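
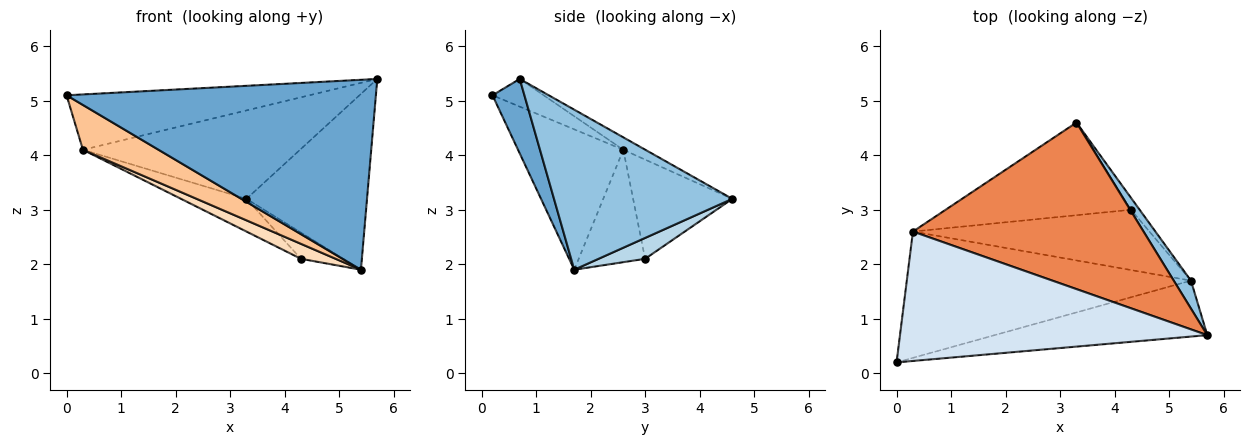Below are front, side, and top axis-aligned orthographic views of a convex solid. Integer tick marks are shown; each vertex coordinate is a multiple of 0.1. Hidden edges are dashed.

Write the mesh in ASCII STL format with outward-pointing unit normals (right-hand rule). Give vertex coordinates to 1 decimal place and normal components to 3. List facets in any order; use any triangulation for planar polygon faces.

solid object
 facet normal 0.099 -0.955 -0.281
  outer loop
   vertex 5.4 1.7 1.9
   vertex 5.7 0.7 5.4
   vertex 0.0 0.2 5.1
  endloop
 endfacet
 facet normal 0.825 0.558 0.089
  outer loop
   vertex 5.4 1.7 1.9
   vertex 3.3 4.6 3.2
   vertex 5.7 0.7 5.4
  endloop
 endfacet
 facet normal 0.707 0.643 -0.293
  outer loop
   vertex 4.3 3.0 2.1
   vertex 3.3 4.6 3.2
   vertex 5.4 1.7 1.9
  endloop
 endfacet
 facet normal -0.083 0.392 0.916
  outer loop
   vertex 0.3 2.6 4.1
   vertex 0.0 0.2 5.1
   vertex 5.7 0.7 5.4
  endloop
 endfacet
 facet normal -0.048 0.468 0.882
  outer loop
   vertex 0.3 2.6 4.1
   vertex 5.7 0.7 5.4
   vertex 3.3 4.6 3.2
  endloop
 endfacet
 facet normal -0.451 0.297 -0.842
  outer loop
   vertex 0.3 2.6 4.1
   vertex 3.3 4.6 3.2
   vertex 4.3 3.0 2.1
  endloop
 endfacet
 facet normal -0.422 -0.303 -0.854
  outer loop
   vertex 0.3 2.6 4.1
   vertex 5.4 1.7 1.9
   vertex 0.0 0.2 5.1
  endloop
 endfacet
 facet normal -0.419 -0.219 -0.881
  outer loop
   vertex 0.3 2.6 4.1
   vertex 4.3 3.0 2.1
   vertex 5.4 1.7 1.9
  endloop
 endfacet
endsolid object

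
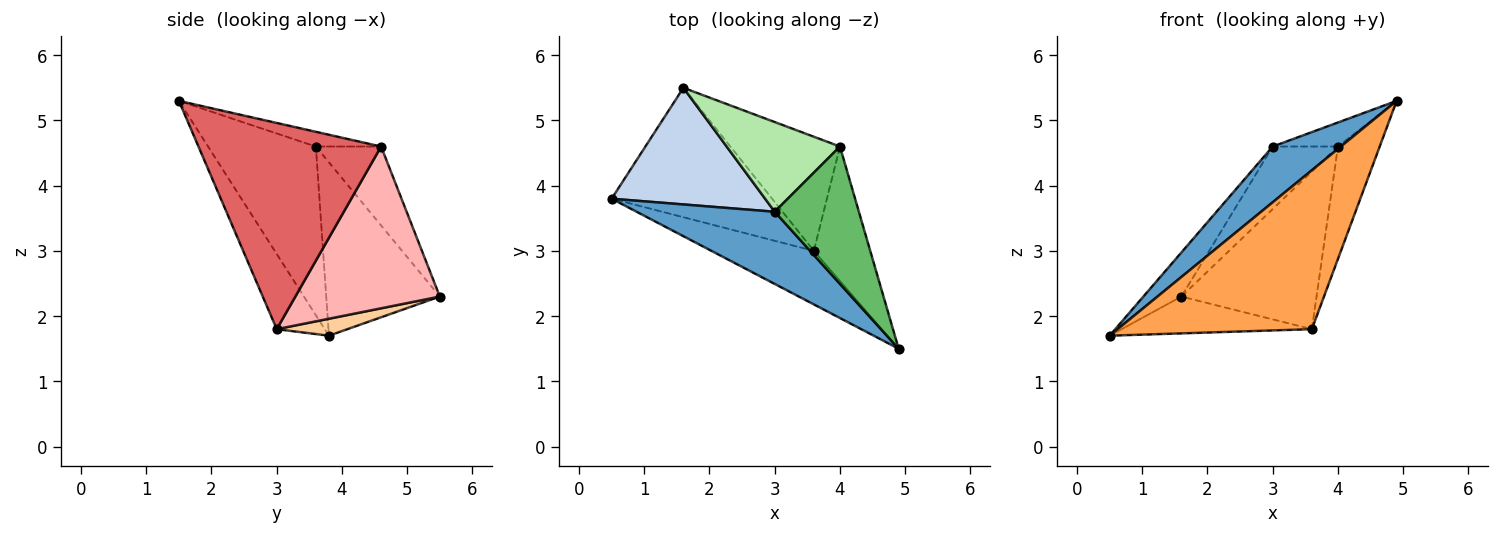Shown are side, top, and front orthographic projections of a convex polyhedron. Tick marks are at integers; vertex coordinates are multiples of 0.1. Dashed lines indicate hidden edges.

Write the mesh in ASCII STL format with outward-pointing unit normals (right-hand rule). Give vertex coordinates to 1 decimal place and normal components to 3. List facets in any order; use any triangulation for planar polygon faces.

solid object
 facet normal -0.695 -0.439 0.569
  outer loop
   vertex 3.0 3.6 4.6
   vertex 0.5 3.8 1.7
   vertex 4.9 1.5 5.3
  endloop
 endfacet
 facet normal -0.726 0.243 0.643
  outer loop
   vertex 3.0 3.6 4.6
   vertex 1.6 5.5 2.3
   vertex 0.5 3.8 1.7
  endloop
 endfacet
 facet normal -0.228 -0.923 -0.311
  outer loop
   vertex 3.6 3.0 1.8
   vertex 4.9 1.5 5.3
   vertex 0.5 3.8 1.7
  endloop
 endfacet
 facet normal 0.101 0.272 -0.957
  outer loop
   vertex 3.6 3.0 1.8
   vertex 0.5 3.8 1.7
   vertex 1.6 5.5 2.3
  endloop
 endfacet
 facet normal -0.170 0.170 0.971
  outer loop
   vertex 4.0 4.6 4.6
   vertex 3.0 3.6 4.6
   vertex 4.9 1.5 5.3
  endloop
 endfacet
 facet normal -0.496 0.496 0.712
  outer loop
   vertex 4.0 4.6 4.6
   vertex 1.6 5.5 2.3
   vertex 3.0 3.6 4.6
  endloop
 endfacet
 facet normal 0.942 0.215 -0.258
  outer loop
   vertex 4.0 4.6 4.6
   vertex 4.9 1.5 5.3
   vertex 3.6 3.0 1.8
  endloop
 endfacet
 facet normal 0.655 0.612 -0.443
  outer loop
   vertex 4.0 4.6 4.6
   vertex 3.6 3.0 1.8
   vertex 1.6 5.5 2.3
  endloop
 endfacet
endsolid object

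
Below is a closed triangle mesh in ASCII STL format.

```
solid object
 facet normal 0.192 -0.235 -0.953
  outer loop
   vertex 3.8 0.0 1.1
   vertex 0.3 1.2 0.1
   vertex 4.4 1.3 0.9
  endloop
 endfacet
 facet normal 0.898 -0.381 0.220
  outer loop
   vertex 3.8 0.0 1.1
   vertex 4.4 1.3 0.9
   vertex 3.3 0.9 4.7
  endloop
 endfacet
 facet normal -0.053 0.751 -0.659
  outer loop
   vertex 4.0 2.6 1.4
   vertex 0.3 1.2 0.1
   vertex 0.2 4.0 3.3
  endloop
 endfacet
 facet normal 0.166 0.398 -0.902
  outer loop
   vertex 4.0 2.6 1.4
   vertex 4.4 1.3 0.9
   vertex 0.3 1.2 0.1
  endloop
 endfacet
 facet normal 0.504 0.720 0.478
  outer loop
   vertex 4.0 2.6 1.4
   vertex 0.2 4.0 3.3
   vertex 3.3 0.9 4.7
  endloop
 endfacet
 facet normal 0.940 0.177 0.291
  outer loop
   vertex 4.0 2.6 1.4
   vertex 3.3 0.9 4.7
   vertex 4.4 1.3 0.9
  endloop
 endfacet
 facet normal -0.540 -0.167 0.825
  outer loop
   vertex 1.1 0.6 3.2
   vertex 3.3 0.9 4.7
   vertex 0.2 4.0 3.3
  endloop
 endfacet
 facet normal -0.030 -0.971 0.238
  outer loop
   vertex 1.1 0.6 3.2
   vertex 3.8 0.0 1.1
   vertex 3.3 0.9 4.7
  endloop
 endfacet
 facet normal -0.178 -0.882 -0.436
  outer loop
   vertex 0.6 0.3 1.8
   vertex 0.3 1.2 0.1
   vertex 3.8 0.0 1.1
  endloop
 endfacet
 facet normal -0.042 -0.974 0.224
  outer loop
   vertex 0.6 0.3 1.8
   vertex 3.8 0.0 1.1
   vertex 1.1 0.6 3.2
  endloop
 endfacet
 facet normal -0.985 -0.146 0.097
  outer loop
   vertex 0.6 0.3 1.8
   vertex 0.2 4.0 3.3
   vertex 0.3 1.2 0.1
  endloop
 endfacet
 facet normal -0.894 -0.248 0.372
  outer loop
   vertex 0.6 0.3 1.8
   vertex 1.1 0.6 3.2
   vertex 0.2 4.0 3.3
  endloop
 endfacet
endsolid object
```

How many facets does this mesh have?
12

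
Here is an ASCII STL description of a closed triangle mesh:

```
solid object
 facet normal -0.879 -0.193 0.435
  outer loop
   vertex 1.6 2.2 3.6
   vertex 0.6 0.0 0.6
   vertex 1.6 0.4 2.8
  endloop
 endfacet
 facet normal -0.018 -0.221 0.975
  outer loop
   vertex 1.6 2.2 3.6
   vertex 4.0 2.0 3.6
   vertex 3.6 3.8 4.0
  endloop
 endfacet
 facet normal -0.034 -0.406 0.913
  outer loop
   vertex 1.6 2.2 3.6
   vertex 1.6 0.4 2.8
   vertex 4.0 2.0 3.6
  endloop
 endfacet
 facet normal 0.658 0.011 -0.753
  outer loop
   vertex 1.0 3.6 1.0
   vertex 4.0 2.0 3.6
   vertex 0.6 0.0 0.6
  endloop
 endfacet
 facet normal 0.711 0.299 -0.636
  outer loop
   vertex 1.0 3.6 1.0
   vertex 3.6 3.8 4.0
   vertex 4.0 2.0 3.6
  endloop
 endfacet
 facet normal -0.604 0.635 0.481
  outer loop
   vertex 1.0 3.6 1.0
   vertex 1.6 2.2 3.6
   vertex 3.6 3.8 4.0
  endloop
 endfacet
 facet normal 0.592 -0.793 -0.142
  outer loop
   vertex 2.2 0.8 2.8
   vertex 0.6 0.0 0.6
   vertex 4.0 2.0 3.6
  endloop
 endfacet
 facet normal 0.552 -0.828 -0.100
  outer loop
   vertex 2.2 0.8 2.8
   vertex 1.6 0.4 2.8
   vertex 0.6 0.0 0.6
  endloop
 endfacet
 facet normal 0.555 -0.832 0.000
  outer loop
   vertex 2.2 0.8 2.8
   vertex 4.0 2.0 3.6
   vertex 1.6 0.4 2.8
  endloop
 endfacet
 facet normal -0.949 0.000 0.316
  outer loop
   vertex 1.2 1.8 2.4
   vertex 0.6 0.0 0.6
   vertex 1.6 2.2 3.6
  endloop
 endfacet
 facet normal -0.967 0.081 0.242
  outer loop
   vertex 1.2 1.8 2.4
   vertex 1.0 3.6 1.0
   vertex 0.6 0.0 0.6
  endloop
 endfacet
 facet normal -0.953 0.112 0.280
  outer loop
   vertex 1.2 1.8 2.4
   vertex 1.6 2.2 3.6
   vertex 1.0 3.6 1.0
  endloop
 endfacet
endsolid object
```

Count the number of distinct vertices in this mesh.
8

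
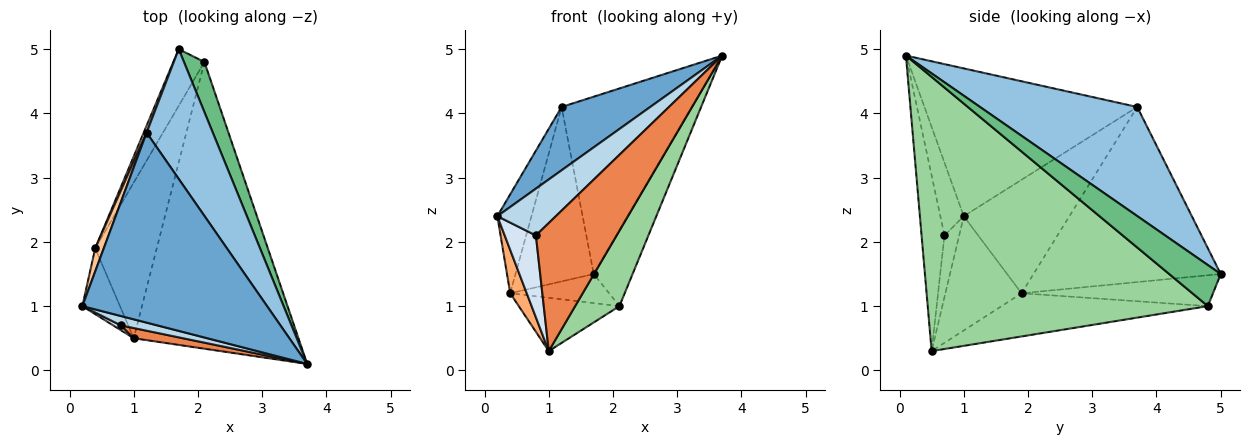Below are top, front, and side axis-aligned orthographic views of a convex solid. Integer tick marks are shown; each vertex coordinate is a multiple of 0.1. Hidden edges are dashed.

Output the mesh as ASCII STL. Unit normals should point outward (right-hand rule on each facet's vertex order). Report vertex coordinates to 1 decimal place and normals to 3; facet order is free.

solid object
 facet normal -0.605 -0.252 0.756
  outer loop
   vertex 1.2 3.7 4.1
   vertex 0.2 1.0 2.4
   vertex 3.7 0.1 4.9
  endloop
 endfacet
 facet normal 0.697 0.578 0.423
  outer loop
   vertex 1.2 3.7 4.1
   vertex 3.7 0.1 4.9
   vertex 1.7 5.0 1.5
  endloop
 endfacet
 facet normal -0.365 -0.913 0.183
  outer loop
   vertex 0.8 0.7 2.1
   vertex 3.7 0.1 4.9
   vertex 0.2 1.0 2.4
  endloop
 endfacet
 facet normal -0.425 -0.904 0.053
  outer loop
   vertex 0.8 0.7 2.1
   vertex 0.2 1.0 2.4
   vertex 1.0 0.5 0.3
  endloop
 endfacet
 facet normal -0.272 -0.959 0.076
  outer loop
   vertex 0.8 0.7 2.1
   vertex 1.0 0.5 0.3
   vertex 3.7 0.1 4.9
  endloop
 endfacet
 facet normal -0.930 -0.202 -0.306
  outer loop
   vertex 0.4 1.9 1.2
   vertex 1.0 0.5 0.3
   vertex 0.2 1.0 2.4
  endloop
 endfacet
 facet normal -0.949 0.306 0.072
  outer loop
   vertex 0.4 1.9 1.2
   vertex 0.2 1.0 2.4
   vertex 1.2 3.7 4.1
  endloop
 endfacet
 facet normal -0.923 0.385 0.015
  outer loop
   vertex 0.4 1.9 1.2
   vertex 1.2 3.7 4.1
   vertex 1.7 5.0 1.5
  endloop
 endfacet
 facet normal 0.742 0.559 0.370
  outer loop
   vertex 2.1 4.8 1.0
   vertex 1.7 5.0 1.5
   vertex 3.7 0.1 4.9
  endloop
 endfacet
 facet normal 0.849 -0.134 -0.510
  outer loop
   vertex 2.1 4.8 1.0
   vertex 3.7 0.1 4.9
   vertex 1.0 0.5 0.3
  endloop
 endfacet
 facet normal -0.662 0.342 -0.667
  outer loop
   vertex 2.1 4.8 1.0
   vertex 0.4 1.9 1.2
   vertex 1.7 5.0 1.5
  endloop
 endfacet
 facet normal -0.553 0.270 -0.788
  outer loop
   vertex 2.1 4.8 1.0
   vertex 1.0 0.5 0.3
   vertex 0.4 1.9 1.2
  endloop
 endfacet
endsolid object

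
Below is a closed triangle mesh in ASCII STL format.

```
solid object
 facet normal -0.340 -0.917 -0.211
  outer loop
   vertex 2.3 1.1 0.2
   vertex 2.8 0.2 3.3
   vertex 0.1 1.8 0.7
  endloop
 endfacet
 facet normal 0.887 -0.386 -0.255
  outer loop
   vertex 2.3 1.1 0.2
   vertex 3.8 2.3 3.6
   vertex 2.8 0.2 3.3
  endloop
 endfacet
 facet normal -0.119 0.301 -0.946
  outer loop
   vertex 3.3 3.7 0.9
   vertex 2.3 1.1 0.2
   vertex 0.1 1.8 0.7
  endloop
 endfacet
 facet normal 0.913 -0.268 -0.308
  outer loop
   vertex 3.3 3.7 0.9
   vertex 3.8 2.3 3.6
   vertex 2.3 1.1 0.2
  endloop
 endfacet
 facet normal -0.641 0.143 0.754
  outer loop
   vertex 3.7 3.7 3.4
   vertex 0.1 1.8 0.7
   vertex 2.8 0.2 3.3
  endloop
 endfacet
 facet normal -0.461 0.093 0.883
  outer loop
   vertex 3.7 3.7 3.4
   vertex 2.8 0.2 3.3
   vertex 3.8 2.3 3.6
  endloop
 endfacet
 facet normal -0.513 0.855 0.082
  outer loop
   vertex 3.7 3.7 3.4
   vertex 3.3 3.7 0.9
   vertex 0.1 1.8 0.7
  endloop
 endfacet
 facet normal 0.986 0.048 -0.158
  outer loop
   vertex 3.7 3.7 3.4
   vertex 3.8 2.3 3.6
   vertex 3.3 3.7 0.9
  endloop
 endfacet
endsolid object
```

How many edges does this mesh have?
12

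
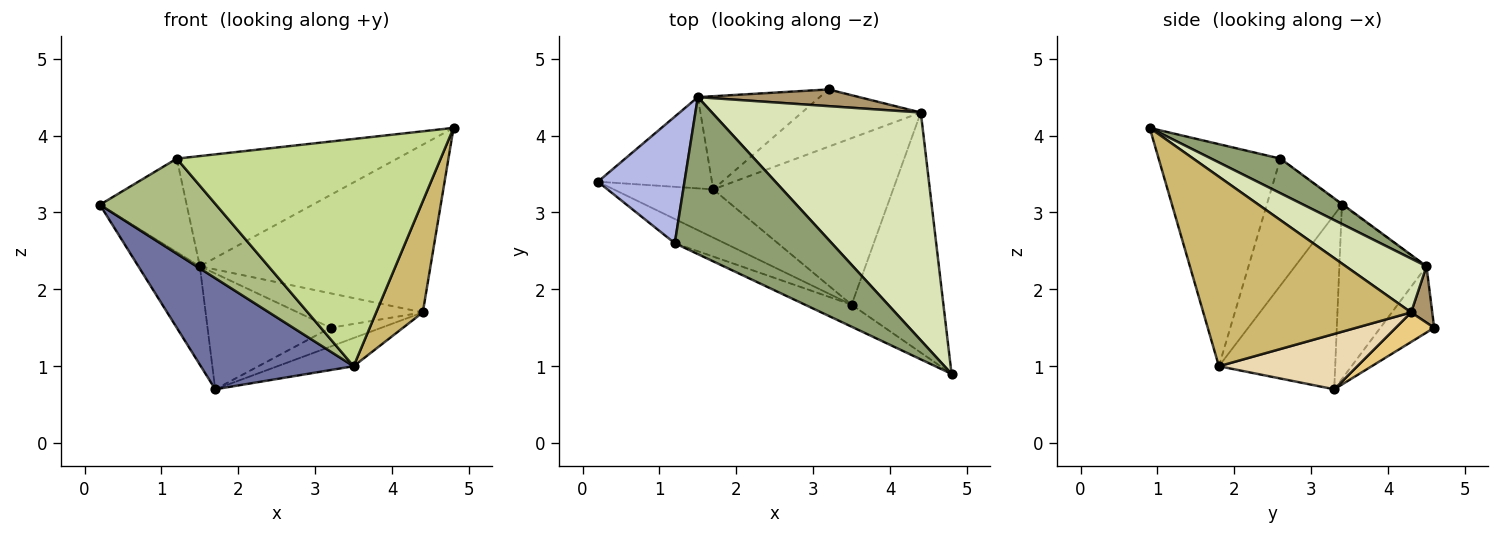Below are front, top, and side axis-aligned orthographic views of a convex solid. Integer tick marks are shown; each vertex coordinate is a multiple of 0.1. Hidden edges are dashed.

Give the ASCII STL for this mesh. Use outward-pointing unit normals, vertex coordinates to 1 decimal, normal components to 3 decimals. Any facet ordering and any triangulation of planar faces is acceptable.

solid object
 facet normal -0.572 -0.752 -0.326
  outer loop
   vertex 3.5 1.8 1.0
   vertex 0.2 3.4 3.1
   vertex 1.7 3.3 0.7
  endloop
 endfacet
 facet normal -0.720 0.509 -0.471
  outer loop
   vertex 1.5 4.5 2.3
   vertex 1.7 3.3 0.7
   vertex 0.2 3.4 3.1
  endloop
 endfacet
 facet normal -0.323 0.737 -0.593
  outer loop
   vertex 1.5 4.5 2.3
   vertex 3.2 4.6 1.5
   vertex 1.7 3.3 0.7
  endloop
 endfacet
 facet normal -0.008 0.594 0.804
  outer loop
   vertex 1.2 2.6 3.7
   vertex 1.5 4.5 2.3
   vertex 0.2 3.4 3.1
  endloop
 endfacet
 facet normal 0.178 0.565 0.805
  outer loop
   vertex 1.2 2.6 3.7
   vertex 4.8 0.9 4.1
   vertex 1.5 4.5 2.3
  endloop
 endfacet
 facet normal -0.531 -0.821 -0.209
  outer loop
   vertex 1.2 2.6 3.7
   vertex 0.2 3.4 3.1
   vertex 3.5 1.8 1.0
  endloop
 endfacet
 facet normal -0.417 -0.904 -0.088
  outer loop
   vertex 1.2 2.6 3.7
   vertex 3.5 1.8 1.0
   vertex 4.8 0.9 4.1
  endloop
 endfacet
 facet normal 0.203 0.580 0.789
  outer loop
   vertex 4.4 4.3 1.7
   vertex 1.5 4.5 2.3
   vertex 4.8 0.9 4.1
  endloop
 endfacet
 facet normal 0.151 0.890 0.431
  outer loop
   vertex 4.4 4.3 1.7
   vertex 3.2 4.6 1.5
   vertex 1.5 4.5 2.3
  endloop
 endfacet
 facet normal 0.882 -0.198 -0.427
  outer loop
   vertex 4.4 4.3 1.7
   vertex 4.8 0.9 4.1
   vertex 3.5 1.8 1.0
  endloop
 endfacet
 facet normal 0.230 0.304 -0.925
  outer loop
   vertex 4.4 4.3 1.7
   vertex 1.7 3.3 0.7
   vertex 3.2 4.6 1.5
  endloop
 endfacet
 facet normal 0.290 0.160 -0.944
  outer loop
   vertex 4.4 4.3 1.7
   vertex 3.5 1.8 1.0
   vertex 1.7 3.3 0.7
  endloop
 endfacet
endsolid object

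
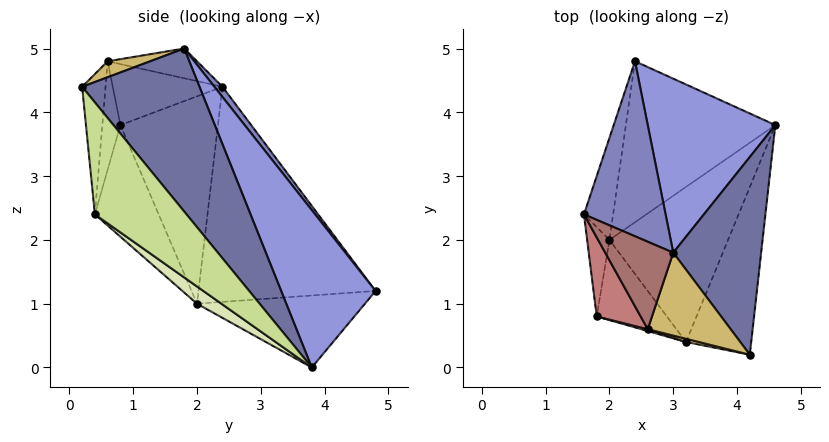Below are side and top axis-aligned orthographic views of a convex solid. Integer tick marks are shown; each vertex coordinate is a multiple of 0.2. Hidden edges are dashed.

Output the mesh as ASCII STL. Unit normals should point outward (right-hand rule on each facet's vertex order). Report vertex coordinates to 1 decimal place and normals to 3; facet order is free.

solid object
 facet normal 0.793 0.434 0.427
  outer loop
   vertex 3.0 1.8 5.0
   vertex 4.2 0.2 4.4
   vertex 4.6 3.8 0.0
  endloop
 endfacet
 facet normal 0.076 0.788 0.610
  outer loop
   vertex 2.4 4.8 1.2
   vertex 1.6 2.4 4.4
   vertex 3.0 1.8 5.0
  endloop
 endfacet
 facet normal 0.562 0.690 0.456
  outer loop
   vertex 2.4 4.8 1.2
   vertex 3.0 1.8 5.0
   vertex 4.6 3.8 0.0
  endloop
 endfacet
 facet normal -0.980 0.149 -0.133
  outer loop
   vertex 2.4 4.8 1.2
   vertex 2.0 2.0 1.0
   vertex 1.6 2.4 4.4
  endloop
 endfacet
 facet normal -0.431 0.125 -0.894
  outer loop
   vertex 2.4 4.8 1.2
   vertex 4.6 3.8 0.0
   vertex 2.0 2.0 1.0
  endloop
 endfacet
 facet normal -0.991 -0.084 -0.107
  outer loop
   vertex 1.8 0.8 3.8
   vertex 1.6 2.4 4.4
   vertex 2.0 2.0 1.0
  endloop
 endfacet
 facet normal 0.704 -0.579 -0.410
  outer loop
   vertex 3.2 0.4 2.4
   vertex 4.6 3.8 0.0
   vertex 4.2 0.2 4.4
  endloop
 endfacet
 facet normal 0.115 -0.604 -0.789
  outer loop
   vertex 3.2 0.4 2.4
   vertex 2.0 2.0 1.0
   vertex 4.6 3.8 0.0
  endloop
 endfacet
 facet normal -0.569 -0.740 -0.358
  outer loop
   vertex 3.2 0.4 2.4
   vertex 1.8 0.8 3.8
   vertex 2.0 2.0 1.0
  endloop
 endfacet
 facet normal 0.184 -0.221 0.958
  outer loop
   vertex 2.6 0.6 4.8
   vertex 4.2 0.2 4.4
   vertex 3.0 1.8 5.0
  endloop
 endfacet
 facet normal -0.237 -0.971 0.022
  outer loop
   vertex 2.6 0.6 4.8
   vertex 3.2 0.4 2.4
   vertex 4.2 0.2 4.4
  endloop
 endfacet
 facet normal -0.260 -0.965 0.015
  outer loop
   vertex 2.6 0.6 4.8
   vertex 1.8 0.8 3.8
   vertex 3.2 0.4 2.4
  endloop
 endfacet
 facet normal -0.401 -0.019 0.916
  outer loop
   vertex 2.6 0.6 4.8
   vertex 3.0 1.8 5.0
   vertex 1.6 2.4 4.4
  endloop
 endfacet
 facet normal -0.772 -0.305 0.557
  outer loop
   vertex 2.6 0.6 4.8
   vertex 1.6 2.4 4.4
   vertex 1.8 0.8 3.8
  endloop
 endfacet
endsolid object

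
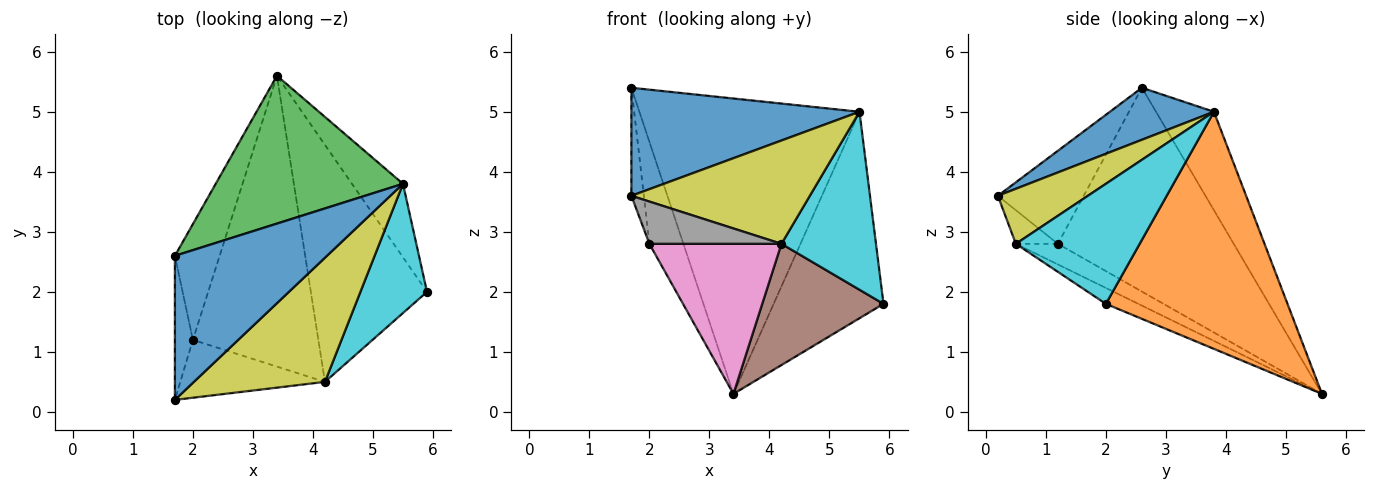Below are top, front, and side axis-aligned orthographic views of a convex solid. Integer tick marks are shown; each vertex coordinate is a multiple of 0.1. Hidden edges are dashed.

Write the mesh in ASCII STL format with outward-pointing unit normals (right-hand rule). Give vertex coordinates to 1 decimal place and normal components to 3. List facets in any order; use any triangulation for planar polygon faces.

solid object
 facet normal 0.264 -0.579 0.772
  outer loop
   vertex 5.5 3.8 5.0
   vertex 1.7 2.6 5.4
   vertex 1.7 0.2 3.6
  endloop
 endfacet
 facet normal 0.842 0.509 -0.181
  outer loop
   vertex 5.5 3.8 5.0
   vertex 5.9 2.0 1.8
   vertex 3.4 5.6 0.3
  endloop
 endfacet
 facet normal -0.229 0.870 0.436
  outer loop
   vertex 5.5 3.8 5.0
   vertex 3.4 5.6 0.3
   vertex 1.7 2.6 5.4
  endloop
 endfacet
 facet normal -0.972 0.141 -0.188
  outer loop
   vertex 2.0 1.2 2.8
   vertex 1.7 0.2 3.6
   vertex 1.7 2.6 5.4
  endloop
 endfacet
 facet normal -0.960 0.186 -0.211
  outer loop
   vertex 2.0 1.2 2.8
   vertex 1.7 2.6 5.4
   vertex 3.4 5.6 0.3
  endloop
 endfacet
 facet normal -0.121 -0.452 -0.884
  outer loop
   vertex 4.2 0.5 2.8
   vertex 3.4 5.6 0.3
   vertex 5.9 2.0 1.8
  endloop
 endfacet
 facet normal -0.144 -0.454 -0.879
  outer loop
   vertex 4.2 0.5 2.8
   vertex 2.0 1.2 2.8
   vertex 3.4 5.6 0.3
  endloop
 endfacet
 facet normal -0.184 -0.580 -0.794
  outer loop
   vertex 4.2 0.5 2.8
   vertex 1.7 0.2 3.6
   vertex 2.0 1.2 2.8
  endloop
 endfacet
 facet normal 0.307 -0.609 0.732
  outer loop
   vertex 4.2 0.5 2.8
   vertex 5.5 3.8 5.0
   vertex 1.7 0.2 3.6
  endloop
 endfacet
 facet normal 0.727 -0.555 0.403
  outer loop
   vertex 4.2 0.5 2.8
   vertex 5.9 2.0 1.8
   vertex 5.5 3.8 5.0
  endloop
 endfacet
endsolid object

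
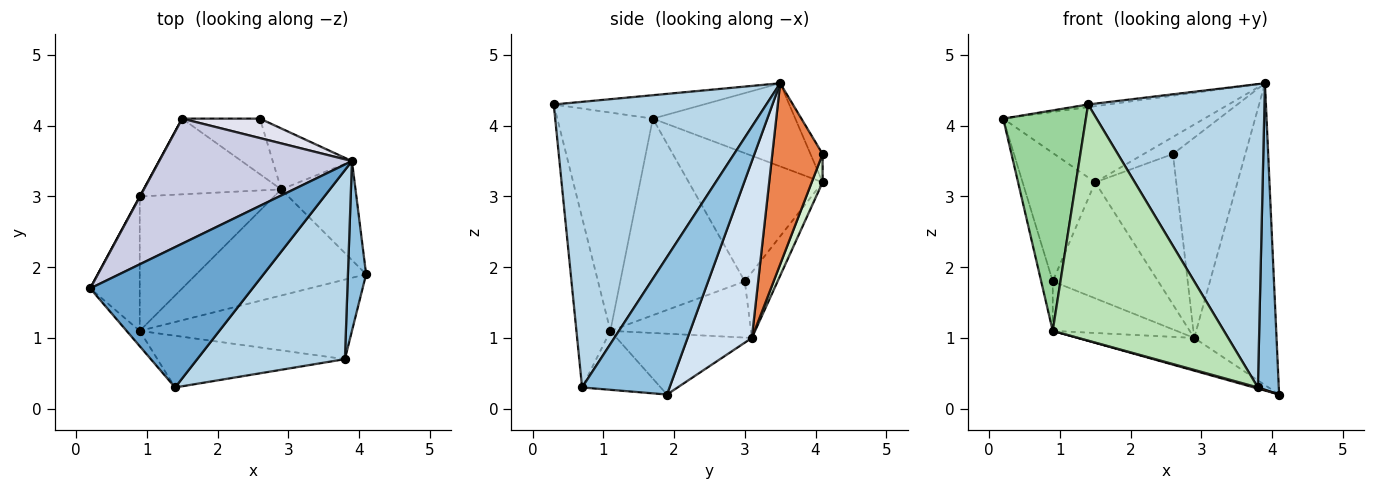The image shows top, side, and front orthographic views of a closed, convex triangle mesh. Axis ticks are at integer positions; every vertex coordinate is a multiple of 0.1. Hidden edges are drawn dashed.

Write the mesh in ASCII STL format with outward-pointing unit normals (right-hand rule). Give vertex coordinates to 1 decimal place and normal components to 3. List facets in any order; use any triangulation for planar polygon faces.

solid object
 facet normal -0.143 0.019 0.990
  outer loop
   vertex 1.4 0.3 4.3
   vertex 3.9 3.5 4.6
   vertex 0.2 1.7 4.1
  endloop
 endfacet
 facet normal 0.965 -0.231 0.128
  outer loop
   vertex 3.8 0.7 0.3
   vertex 4.1 1.9 0.2
   vertex 3.9 3.5 4.6
  endloop
 endfacet
 facet normal 0.715 -0.593 0.370
  outer loop
   vertex 3.8 0.7 0.3
   vertex 3.9 3.5 4.6
   vertex 1.4 0.3 4.3
  endloop
 endfacet
 facet normal 0.596 0.763 -0.250
  outer loop
   vertex 2.9 3.1 1.0
   vertex 3.9 3.5 4.6
   vertex 4.1 1.9 0.2
  endloop
 endfacet
 facet normal 0.554 0.796 -0.242
  outer loop
   vertex 2.9 3.1 1.0
   vertex 2.6 4.1 3.6
   vertex 3.9 3.5 4.6
  endloop
 endfacet
 facet normal -0.268 -0.013 -0.963
  outer loop
   vertex 0.9 1.1 1.1
   vertex 4.1 1.9 0.2
   vertex 3.8 0.7 0.3
  endloop
 endfacet
 facet normal -0.324 0.279 -0.904
  outer loop
   vertex 0.9 1.1 1.1
   vertex 2.9 3.1 1.0
   vertex 4.1 1.9 0.2
  endloop
 endfacet
 facet normal -0.365 0.322 -0.873
  outer loop
   vertex 0.9 1.1 1.1
   vertex 0.9 3.0 1.8
   vertex 2.9 3.1 1.0
  endloop
 endfacet
 facet normal -0.966 0.090 -0.243
  outer loop
   vertex 0.9 1.1 1.1
   vertex 0.2 1.7 4.1
   vertex 0.9 3.0 1.8
  endloop
 endfacet
 facet normal -0.755 -0.654 -0.045
  outer loop
   vertex 0.9 1.1 1.1
   vertex 1.4 0.3 4.3
   vertex 0.2 1.7 4.1
  endloop
 endfacet
 facet normal -0.190 -0.959 -0.210
  outer loop
   vertex 0.9 1.1 1.1
   vertex 3.8 0.7 0.3
   vertex 1.4 0.3 4.3
  endloop
 endfacet
 facet normal 0.125 0.931 -0.344
  outer loop
   vertex 1.5 4.1 3.2
   vertex 2.6 4.1 3.6
   vertex 2.9 3.1 1.0
  endloop
 endfacet
 facet normal -0.252 0.810 -0.529
  outer loop
   vertex 1.5 4.1 3.2
   vertex 2.9 3.1 1.0
   vertex 0.9 3.0 1.8
  endloop
 endfacet
 facet normal -0.879 0.477 0.002
  outer loop
   vertex 1.5 4.1 3.2
   vertex 0.9 3.0 1.8
   vertex 0.2 1.7 4.1
  endloop
 endfacet
 facet normal -0.346 0.488 0.802
  outer loop
   vertex 1.5 4.1 3.2
   vertex 0.2 1.7 4.1
   vertex 3.9 3.5 4.6
  endloop
 endfacet
 facet normal -0.263 0.637 0.725
  outer loop
   vertex 1.5 4.1 3.2
   vertex 3.9 3.5 4.6
   vertex 2.6 4.1 3.6
  endloop
 endfacet
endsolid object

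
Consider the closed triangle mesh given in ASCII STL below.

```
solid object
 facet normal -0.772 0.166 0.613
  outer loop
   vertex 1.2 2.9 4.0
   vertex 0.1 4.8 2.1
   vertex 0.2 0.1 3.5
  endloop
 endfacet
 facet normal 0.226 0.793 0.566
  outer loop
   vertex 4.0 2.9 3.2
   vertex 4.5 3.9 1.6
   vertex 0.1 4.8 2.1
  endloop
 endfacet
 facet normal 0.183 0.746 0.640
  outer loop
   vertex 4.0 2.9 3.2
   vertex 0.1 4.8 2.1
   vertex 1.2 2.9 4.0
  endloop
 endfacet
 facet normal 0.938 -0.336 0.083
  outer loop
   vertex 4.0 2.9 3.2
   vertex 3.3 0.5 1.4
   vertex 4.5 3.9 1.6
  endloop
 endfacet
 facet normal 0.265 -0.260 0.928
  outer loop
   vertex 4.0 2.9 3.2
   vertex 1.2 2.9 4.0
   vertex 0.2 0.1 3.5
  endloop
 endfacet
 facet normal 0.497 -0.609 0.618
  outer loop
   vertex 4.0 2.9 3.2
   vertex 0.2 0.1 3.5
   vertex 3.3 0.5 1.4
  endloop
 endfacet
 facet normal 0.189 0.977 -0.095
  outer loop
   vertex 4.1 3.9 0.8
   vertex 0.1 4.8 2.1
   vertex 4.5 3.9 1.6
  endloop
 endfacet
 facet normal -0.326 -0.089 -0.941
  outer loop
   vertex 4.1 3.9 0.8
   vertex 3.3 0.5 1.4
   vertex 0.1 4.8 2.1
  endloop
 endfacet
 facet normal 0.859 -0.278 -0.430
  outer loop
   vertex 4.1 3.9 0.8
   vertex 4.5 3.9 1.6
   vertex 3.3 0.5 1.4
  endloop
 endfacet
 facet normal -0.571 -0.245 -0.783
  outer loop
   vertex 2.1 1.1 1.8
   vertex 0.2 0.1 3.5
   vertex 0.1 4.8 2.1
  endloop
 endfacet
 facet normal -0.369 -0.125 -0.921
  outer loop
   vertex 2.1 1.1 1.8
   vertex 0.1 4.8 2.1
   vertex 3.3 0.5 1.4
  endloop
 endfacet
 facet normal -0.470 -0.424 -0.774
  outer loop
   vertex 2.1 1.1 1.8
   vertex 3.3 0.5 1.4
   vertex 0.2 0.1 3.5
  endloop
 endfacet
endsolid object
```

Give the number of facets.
12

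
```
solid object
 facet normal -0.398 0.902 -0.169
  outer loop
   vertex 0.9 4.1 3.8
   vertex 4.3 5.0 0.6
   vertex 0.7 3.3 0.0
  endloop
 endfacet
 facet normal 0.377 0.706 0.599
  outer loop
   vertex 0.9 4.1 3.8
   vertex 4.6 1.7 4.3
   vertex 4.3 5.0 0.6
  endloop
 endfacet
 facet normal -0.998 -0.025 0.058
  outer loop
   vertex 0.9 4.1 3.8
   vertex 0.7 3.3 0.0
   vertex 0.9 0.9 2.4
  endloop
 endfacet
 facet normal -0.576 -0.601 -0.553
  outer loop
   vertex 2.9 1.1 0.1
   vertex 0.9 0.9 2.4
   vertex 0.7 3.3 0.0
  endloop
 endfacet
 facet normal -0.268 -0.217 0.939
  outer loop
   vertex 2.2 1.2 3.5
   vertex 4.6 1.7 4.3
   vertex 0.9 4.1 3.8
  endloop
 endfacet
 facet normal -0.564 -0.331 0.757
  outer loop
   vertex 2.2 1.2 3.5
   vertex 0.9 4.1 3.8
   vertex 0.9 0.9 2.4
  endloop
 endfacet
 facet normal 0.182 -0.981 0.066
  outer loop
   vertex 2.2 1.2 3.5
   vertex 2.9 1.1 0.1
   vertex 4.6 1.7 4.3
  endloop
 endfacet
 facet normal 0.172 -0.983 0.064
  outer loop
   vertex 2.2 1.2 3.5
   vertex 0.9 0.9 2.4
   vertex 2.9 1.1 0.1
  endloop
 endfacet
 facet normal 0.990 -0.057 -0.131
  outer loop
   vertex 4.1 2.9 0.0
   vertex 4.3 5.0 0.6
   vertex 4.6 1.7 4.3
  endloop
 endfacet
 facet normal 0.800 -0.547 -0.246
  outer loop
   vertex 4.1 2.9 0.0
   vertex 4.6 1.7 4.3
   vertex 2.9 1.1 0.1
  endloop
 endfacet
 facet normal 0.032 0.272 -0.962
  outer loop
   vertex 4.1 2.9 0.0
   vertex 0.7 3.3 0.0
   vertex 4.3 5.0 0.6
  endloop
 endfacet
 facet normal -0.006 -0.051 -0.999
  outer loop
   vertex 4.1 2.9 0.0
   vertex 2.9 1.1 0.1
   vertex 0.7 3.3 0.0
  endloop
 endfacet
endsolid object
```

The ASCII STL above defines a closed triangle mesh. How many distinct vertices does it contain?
8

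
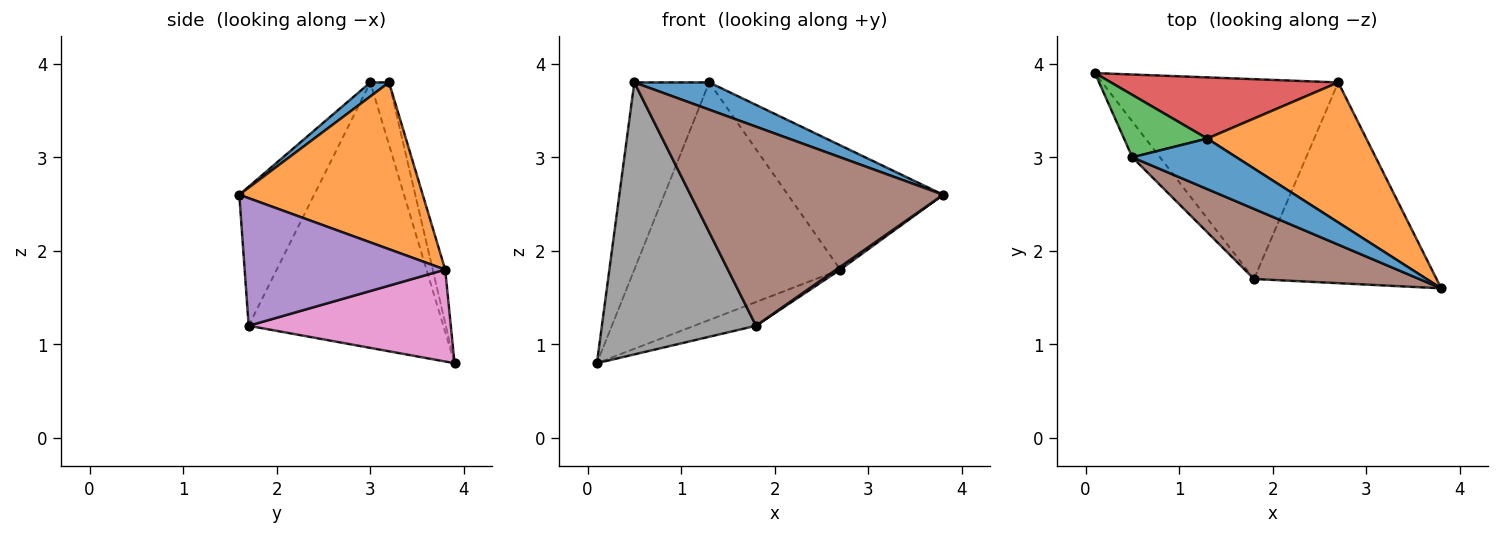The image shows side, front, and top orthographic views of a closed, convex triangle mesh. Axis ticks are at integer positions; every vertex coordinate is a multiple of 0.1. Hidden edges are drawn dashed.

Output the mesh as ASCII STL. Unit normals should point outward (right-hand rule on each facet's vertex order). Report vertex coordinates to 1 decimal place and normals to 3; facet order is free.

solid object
 facet normal 0.118 -0.471 0.874
  outer loop
   vertex 1.3 3.2 3.8
   vertex 0.5 3.0 3.8
   vertex 3.8 1.6 2.6
  endloop
 endfacet
 facet normal 0.617 0.522 0.589
  outer loop
   vertex 1.3 3.2 3.8
   vertex 3.8 1.6 2.6
   vertex 2.7 3.8 1.8
  endloop
 endfacet
 facet normal -0.231 0.923 0.308
  outer loop
   vertex 1.3 3.2 3.8
   vertex 0.1 3.9 0.8
   vertex 0.5 3.0 3.8
  endloop
 endfacet
 facet normal -0.059 0.967 0.249
  outer loop
   vertex 1.3 3.2 3.8
   vertex 2.7 3.8 1.8
   vertex 0.1 3.9 0.8
  endloop
 endfacet
 facet normal 0.573 -0.011 -0.819
  outer loop
   vertex 1.8 1.7 1.2
   vertex 2.7 3.8 1.8
   vertex 3.8 1.6 2.6
  endloop
 endfacet
 facet normal -0.269 -0.908 0.320
  outer loop
   vertex 1.8 1.7 1.2
   vertex 3.8 1.6 2.6
   vertex 0.5 3.0 3.8
  endloop
 endfacet
 facet normal 0.360 0.110 -0.926
  outer loop
   vertex 1.8 1.7 1.2
   vertex 0.1 3.9 0.8
   vertex 2.7 3.8 1.8
  endloop
 endfacet
 facet normal -0.781 -0.619 -0.081
  outer loop
   vertex 1.8 1.7 1.2
   vertex 0.5 3.0 3.8
   vertex 0.1 3.9 0.8
  endloop
 endfacet
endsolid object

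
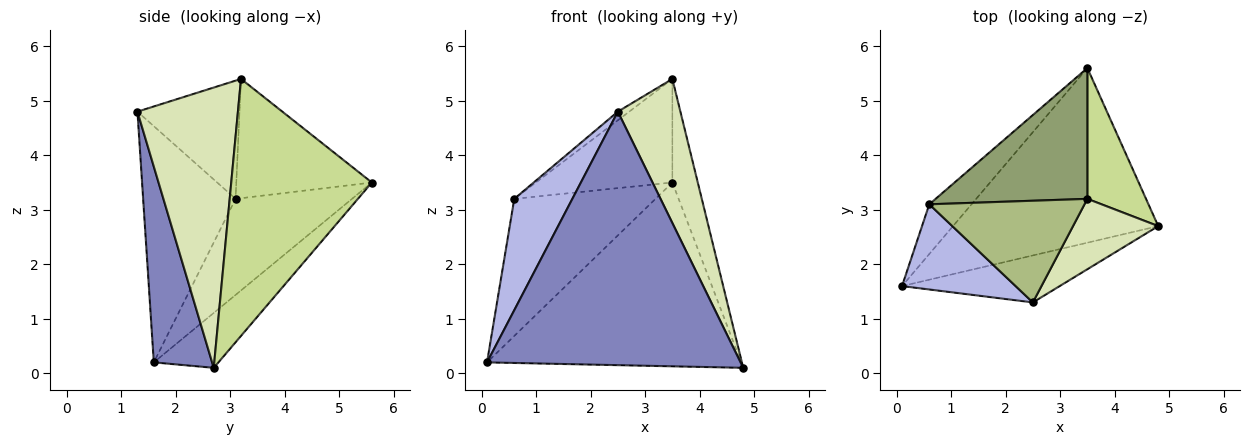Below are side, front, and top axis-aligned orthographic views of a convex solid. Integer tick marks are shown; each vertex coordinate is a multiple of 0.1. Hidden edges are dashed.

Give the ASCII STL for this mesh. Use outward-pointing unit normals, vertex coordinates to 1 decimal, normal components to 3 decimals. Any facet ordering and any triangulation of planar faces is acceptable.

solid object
 facet normal -0.181 0.713 -0.677
  outer loop
   vertex 3.5 5.6 3.5
   vertex 4.8 2.7 0.1
   vertex 0.1 1.6 0.2
  endloop
 endfacet
 facet normal 0.221 -0.959 -0.178
  outer loop
   vertex 2.5 1.3 4.8
   vertex 0.1 1.6 0.2
   vertex 4.8 2.7 0.1
  endloop
 endfacet
 facet normal -0.613 0.743 -0.269
  outer loop
   vertex 0.6 3.1 3.2
   vertex 3.5 5.6 3.5
   vertex 0.1 1.6 0.2
  endloop
 endfacet
 facet normal -0.784 -0.493 0.377
  outer loop
   vertex 0.6 3.1 3.2
   vertex 0.1 1.6 0.2
   vertex 2.5 1.3 4.8
  endloop
 endfacet
 facet normal -0.525 0.528 0.667
  outer loop
   vertex 3.5 3.2 5.4
   vertex 3.5 5.6 3.5
   vertex 0.6 3.1 3.2
  endloop
 endfacet
 facet normal -0.604 0.067 0.794
  outer loop
   vertex 3.5 3.2 5.4
   vertex 0.6 3.1 3.2
   vertex 2.5 1.3 4.8
  endloop
 endfacet
 facet normal 0.960 0.173 0.219
  outer loop
   vertex 3.5 3.2 5.4
   vertex 4.8 2.7 0.1
   vertex 3.5 5.6 3.5
  endloop
 endfacet
 facet normal 0.822 -0.512 0.250
  outer loop
   vertex 3.5 3.2 5.4
   vertex 2.5 1.3 4.8
   vertex 4.8 2.7 0.1
  endloop
 endfacet
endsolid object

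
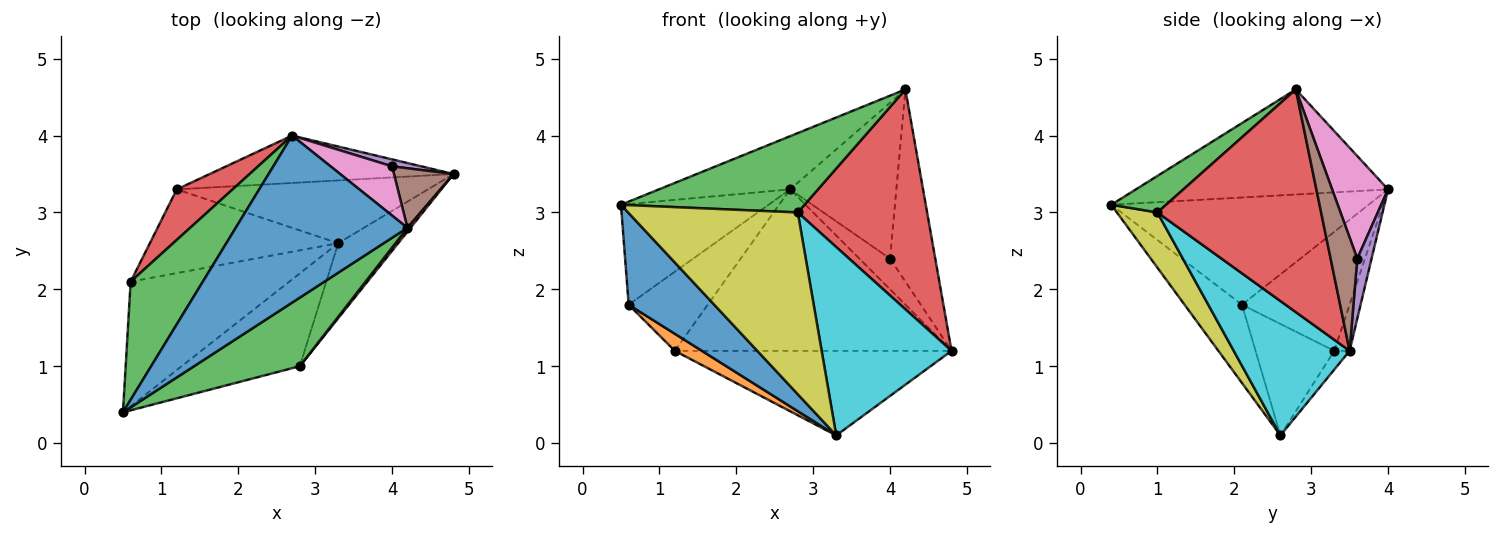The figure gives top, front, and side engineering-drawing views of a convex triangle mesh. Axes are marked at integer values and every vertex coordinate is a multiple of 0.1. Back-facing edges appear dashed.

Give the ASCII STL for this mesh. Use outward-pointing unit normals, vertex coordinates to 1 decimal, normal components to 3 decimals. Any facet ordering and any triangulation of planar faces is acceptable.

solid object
 facet normal -0.504 0.262 0.823
  outer loop
   vertex 4.2 2.8 4.6
   vertex 2.7 4.0 3.3
   vertex 0.5 0.4 3.1
  endloop
 endfacet
 facet normal -0.053 0.958 -0.281
  outer loop
   vertex 1.2 3.3 1.2
   vertex 2.7 4.0 3.3
   vertex 4.8 3.5 1.2
  endloop
 endfacet
 facet normal 0.220 -0.738 0.638
  outer loop
   vertex 2.8 1.0 3.0
   vertex 4.2 2.8 4.6
   vertex 0.5 0.4 3.1
  endloop
 endfacet
 facet normal 0.785 -0.620 0.011
  outer loop
   vertex 2.8 1.0 3.0
   vertex 4.8 3.5 1.2
   vertex 4.2 2.8 4.6
  endloop
 endfacet
 facet normal 0.413 0.889 0.201
  outer loop
   vertex 4.0 3.6 2.4
   vertex 4.8 3.5 1.2
   vertex 2.7 4.0 3.3
  endloop
 endfacet
 facet normal 0.491 0.832 0.258
  outer loop
   vertex 4.0 3.6 2.4
   vertex 4.2 2.8 4.6
   vertex 4.8 3.5 1.2
  endloop
 endfacet
 facet normal 0.449 0.852 0.269
  outer loop
   vertex 4.0 3.6 2.4
   vertex 2.7 4.0 3.3
   vertex 4.2 2.8 4.6
  endloop
 endfacet
 facet normal -0.045 0.802 -0.596
  outer loop
   vertex 3.3 2.6 0.1
   vertex 1.2 3.3 1.2
   vertex 4.8 3.5 1.2
  endloop
 endfacet
 facet normal 0.208 -0.871 -0.445
  outer loop
   vertex 3.3 2.6 0.1
   vertex 2.8 1.0 3.0
   vertex 0.5 0.4 3.1
  endloop
 endfacet
 facet normal 0.638 -0.715 -0.285
  outer loop
   vertex 3.3 2.6 0.1
   vertex 4.8 3.5 1.2
   vertex 2.8 1.0 3.0
  endloop
 endfacet
 facet normal -0.369 -0.551 -0.749
  outer loop
   vertex 0.6 2.1 1.8
   vertex 3.3 2.6 0.1
   vertex 0.5 0.4 3.1
  endloop
 endfacet
 facet normal -0.502 -0.173 -0.848
  outer loop
   vertex 0.6 2.1 1.8
   vertex 1.2 3.3 1.2
   vertex 3.3 2.6 0.1
  endloop
 endfacet
 facet normal -0.749 0.430 0.504
  outer loop
   vertex 0.6 2.1 1.8
   vertex 0.5 0.4 3.1
   vertex 2.7 4.0 3.3
  endloop
 endfacet
 facet normal -0.754 0.554 0.354
  outer loop
   vertex 0.6 2.1 1.8
   vertex 2.7 4.0 3.3
   vertex 1.2 3.3 1.2
  endloop
 endfacet
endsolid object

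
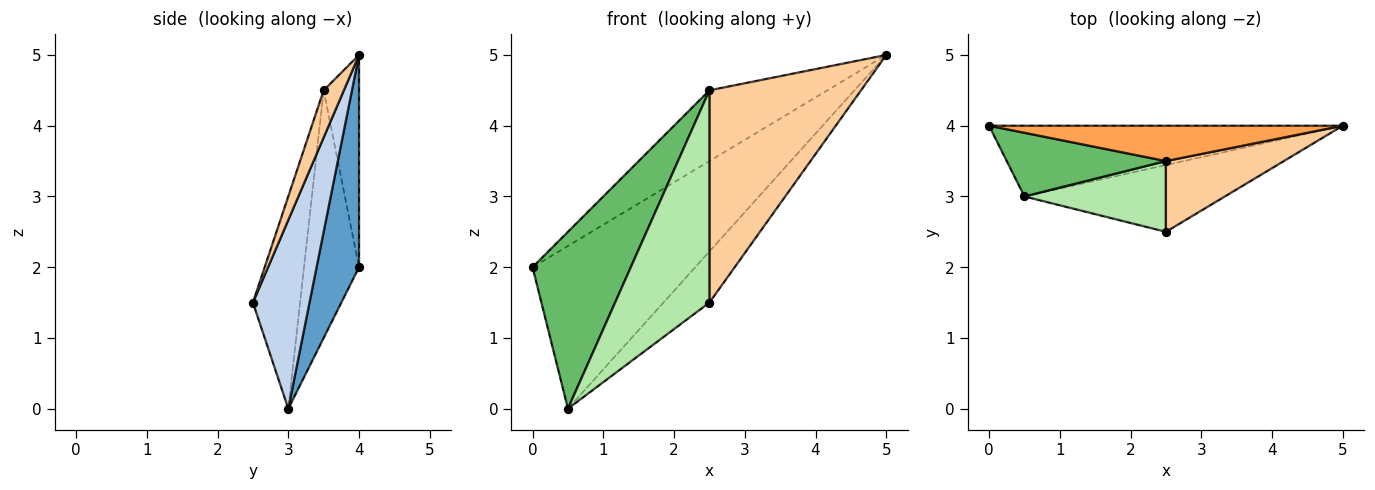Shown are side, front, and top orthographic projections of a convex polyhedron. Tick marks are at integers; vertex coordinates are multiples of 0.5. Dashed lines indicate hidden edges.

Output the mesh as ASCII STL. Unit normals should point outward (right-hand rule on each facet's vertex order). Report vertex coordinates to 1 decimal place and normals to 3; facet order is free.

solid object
 facet normal 0.233 0.892 -0.388
  outer loop
   vertex 0.5 3.0 0.0
   vertex 0.0 4.0 2.0
   vertex 5.0 4.0 5.0
  endloop
 endfacet
 facet normal 0.599 0.487 -0.636
  outer loop
   vertex 0.5 3.0 0.0
   vertex 5.0 4.0 5.0
   vertex 2.5 2.5 1.5
  endloop
 endfacet
 facet normal -0.259 0.864 0.432
  outer loop
   vertex 2.5 3.5 4.5
   vertex 5.0 4.0 5.0
   vertex 0.0 4.0 2.0
  endloop
 endfacet
 facet normal 0.125 -0.941 0.314
  outer loop
   vertex 2.5 3.5 4.5
   vertex 2.5 2.5 1.5
   vertex 5.0 4.0 5.0
  endloop
 endfacet
 facet normal -0.466 -0.832 0.300
  outer loop
   vertex 2.5 3.5 4.5
   vertex 0.0 4.0 2.0
   vertex 0.5 3.0 0.0
  endloop
 endfacet
 facet normal -0.429 -0.857 0.286
  outer loop
   vertex 2.5 3.5 4.5
   vertex 0.5 3.0 0.0
   vertex 2.5 2.5 1.5
  endloop
 endfacet
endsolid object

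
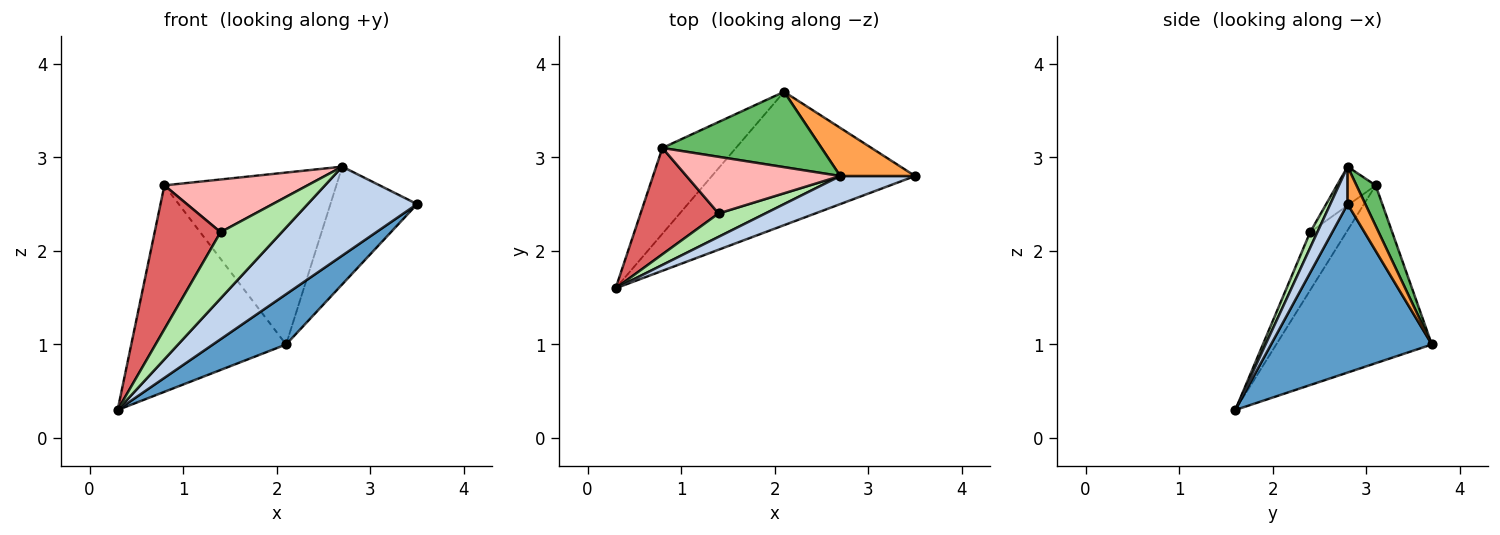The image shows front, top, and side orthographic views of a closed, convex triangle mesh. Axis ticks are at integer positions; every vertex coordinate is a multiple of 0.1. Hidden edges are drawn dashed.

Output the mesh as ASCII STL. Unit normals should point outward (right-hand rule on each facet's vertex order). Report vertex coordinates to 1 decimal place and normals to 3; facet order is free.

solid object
 facet normal 0.613 -0.279 -0.739
  outer loop
   vertex 2.1 3.7 1.0
   vertex 3.5 2.8 2.5
   vertex 0.3 1.6 0.3
  endloop
 endfacet
 facet normal 0.149 -0.943 0.298
  outer loop
   vertex 2.7 2.8 2.9
   vertex 0.3 1.6 0.3
   vertex 3.5 2.8 2.5
  endloop
 endfacet
 facet normal 0.186 0.909 0.372
  outer loop
   vertex 2.7 2.8 2.9
   vertex 3.5 2.8 2.5
   vertex 2.1 3.7 1.0
  endloop
 endfacet
 facet normal -0.680 0.677 -0.281
  outer loop
   vertex 0.8 3.1 2.7
   vertex 2.1 3.7 1.0
   vertex 0.3 1.6 0.3
  endloop
 endfacet
 facet normal 0.102 0.911 0.399
  outer loop
   vertex 0.8 3.1 2.7
   vertex 2.7 2.8 2.9
   vertex 2.1 3.7 1.0
  endloop
 endfacet
 facet normal 0.110 -0.937 0.331
  outer loop
   vertex 1.4 2.4 2.2
   vertex 0.3 1.6 0.3
   vertex 2.7 2.8 2.9
  endloop
 endfacet
 facet normal -0.405 -0.735 0.544
  outer loop
   vertex 1.4 2.4 2.2
   vertex 0.8 3.1 2.7
   vertex 0.3 1.6 0.3
  endloop
 endfacet
 facet normal -0.182 -0.670 0.720
  outer loop
   vertex 1.4 2.4 2.2
   vertex 2.7 2.8 2.9
   vertex 0.8 3.1 2.7
  endloop
 endfacet
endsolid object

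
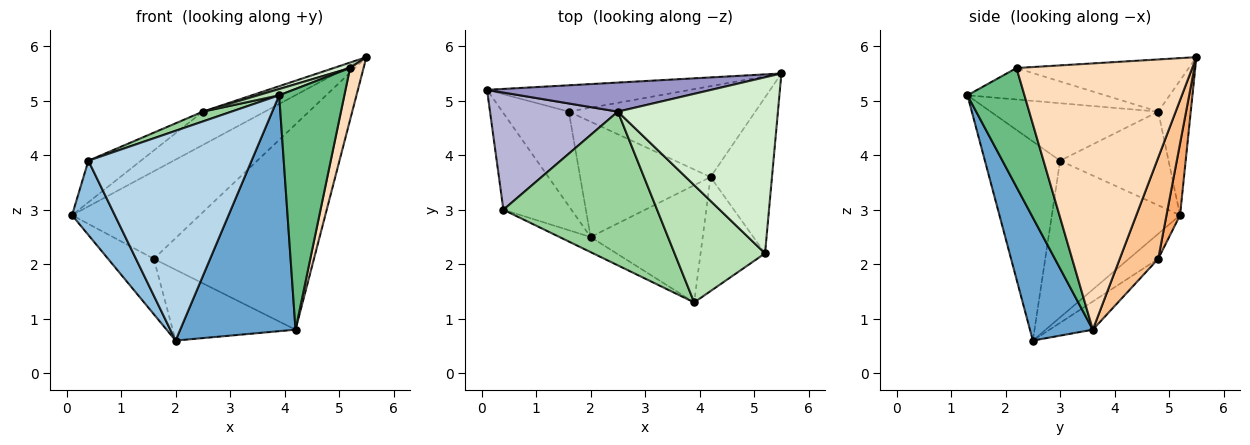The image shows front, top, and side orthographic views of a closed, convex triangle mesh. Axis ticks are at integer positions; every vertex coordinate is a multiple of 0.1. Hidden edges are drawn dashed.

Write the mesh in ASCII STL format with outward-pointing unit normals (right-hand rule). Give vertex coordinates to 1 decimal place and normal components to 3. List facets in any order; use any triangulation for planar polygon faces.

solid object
 facet normal 0.439 -0.805 -0.400
  outer loop
   vertex 4.2 3.6 0.8
   vertex 3.9 1.3 5.1
   vertex 2.0 2.5 0.6
  endloop
 endfacet
 facet normal -0.877 -0.293 -0.381
  outer loop
   vertex 0.4 3.0 3.9
   vertex 0.1 5.2 2.9
   vertex 2.0 2.5 0.6
  endloop
 endfacet
 facet normal -0.418 -0.906 -0.065
  outer loop
   vertex 0.4 3.0 3.9
   vertex 2.0 2.5 0.6
   vertex 3.9 1.3 5.1
  endloop
 endfacet
 facet normal -0.309 0.481 -0.820
  outer loop
   vertex 1.6 4.8 2.1
   vertex 2.0 2.5 0.6
   vertex 0.1 5.2 2.9
  endloop
 endfacet
 facet normal -0.181 0.515 -0.838
  outer loop
   vertex 1.6 4.8 2.1
   vertex 4.2 3.6 0.8
   vertex 2.0 2.5 0.6
  endloop
 endfacet
 facet normal 0.101 0.953 -0.287
  outer loop
   vertex 1.6 4.8 2.1
   vertex 0.1 5.2 2.9
   vertex 5.5 5.5 5.8
  endloop
 endfacet
 facet normal 0.215 0.893 -0.395
  outer loop
   vertex 1.6 4.8 2.1
   vertex 5.5 5.5 5.8
   vertex 4.2 3.6 0.8
  endloop
 endfacet
 facet normal 0.972 -0.075 -0.224
  outer loop
   vertex 5.2 2.2 5.6
   vertex 4.2 3.6 0.8
   vertex 5.5 5.5 5.8
  endloop
 endfacet
 facet normal 0.620 -0.709 -0.336
  outer loop
   vertex 5.2 2.2 5.6
   vertex 3.9 1.3 5.1
   vertex 4.2 3.6 0.8
  endloop
 endfacet
 facet normal -0.350 -0.060 0.935
  outer loop
   vertex 2.5 4.8 4.8
   vertex 0.4 3.0 3.9
   vertex 3.9 1.3 5.1
  endloop
 endfacet
 facet normal -0.328 -0.050 0.943
  outer loop
   vertex 2.5 4.8 4.8
   vertex 3.9 1.3 5.1
   vertex 5.2 2.2 5.6
  endloop
 endfacet
 facet normal -0.310 -0.029 0.950
  outer loop
   vertex 2.5 4.8 4.8
   vertex 5.2 2.2 5.6
   vertex 5.5 5.5 5.8
  endloop
 endfacet
 facet normal -0.367 0.701 0.612
  outer loop
   vertex 2.5 4.8 4.8
   vertex 5.5 5.5 5.8
   vertex 0.1 5.2 2.9
  endloop
 endfacet
 facet normal -0.568 0.275 0.776
  outer loop
   vertex 2.5 4.8 4.8
   vertex 0.1 5.2 2.9
   vertex 0.4 3.0 3.9
  endloop
 endfacet
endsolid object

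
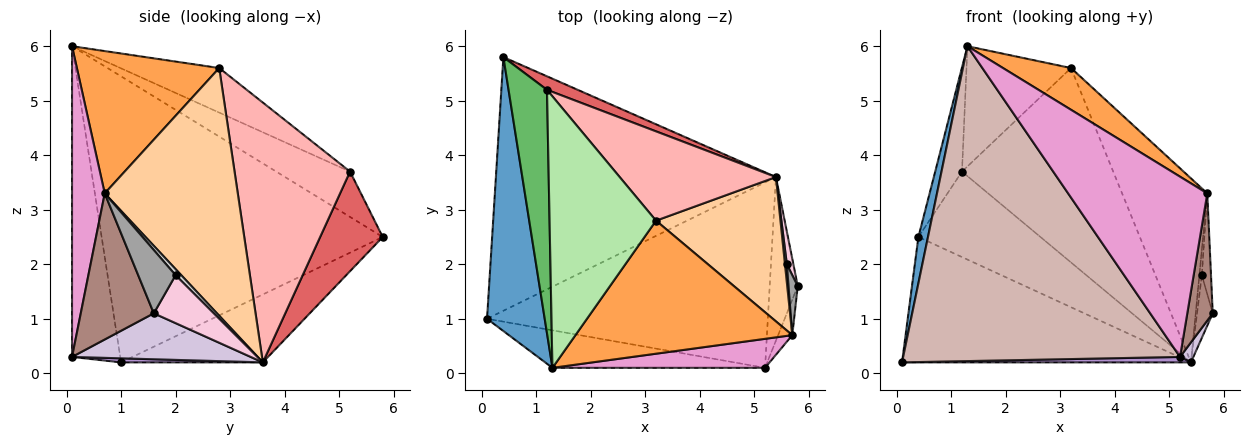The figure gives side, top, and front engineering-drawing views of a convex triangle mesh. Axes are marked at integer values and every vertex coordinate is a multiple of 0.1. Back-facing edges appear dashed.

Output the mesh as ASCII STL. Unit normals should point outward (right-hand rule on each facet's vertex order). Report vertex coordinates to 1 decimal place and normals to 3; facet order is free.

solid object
 facet normal -0.980 -0.033 0.198
  outer loop
   vertex 1.3 0.1 6.0
   vertex 0.4 5.8 2.5
   vertex 0.1 1.0 0.2
  endloop
 endfacet
 facet normal -0.212 0.433 -0.876
  outer loop
   vertex 5.4 3.6 0.2
   vertex 0.1 1.0 0.2
   vertex 0.4 5.8 2.5
  endloop
 endfacet
 facet normal 0.531 -0.254 0.809
  outer loop
   vertex 5.7 0.7 3.3
   vertex 3.2 2.8 5.6
   vertex 1.3 0.1 6.0
  endloop
 endfacet
 facet normal 0.776 0.497 0.390
  outer loop
   vertex 5.7 0.7 3.3
   vertex 5.4 3.6 0.2
   vertex 3.2 2.8 5.6
  endloop
 endfacet
 facet normal -0.735 0.267 0.623
  outer loop
   vertex 1.2 5.2 3.7
   vertex 0.4 5.8 2.5
   vertex 1.3 0.1 6.0
  endloop
 endfacet
 facet normal -0.358 0.378 0.854
  outer loop
   vertex 1.2 5.2 3.7
   vertex 1.3 0.1 6.0
   vertex 3.2 2.8 5.6
  endloop
 endfacet
 facet normal 0.452 0.881 0.139
  outer loop
   vertex 1.2 5.2 3.7
   vertex 5.4 3.6 0.2
   vertex 0.4 5.8 2.5
  endloop
 endfacet
 facet normal 0.570 0.747 0.343
  outer loop
   vertex 1.2 5.2 3.7
   vertex 3.2 2.8 5.6
   vertex 5.4 3.6 0.2
  endloop
 endfacet
 facet normal 0.014 -0.029 -0.999
  outer loop
   vertex 5.2 0.1 0.3
   vertex 0.1 1.0 0.2
   vertex 5.4 3.6 0.2
  endloop
 endfacet
 facet normal 0.852 -0.064 -0.520
  outer loop
   vertex 5.2 0.1 0.3
   vertex 5.4 3.6 0.2
   vertex 5.8 1.6 1.1
  endloop
 endfacet
 facet normal 0.940 -0.328 -0.091
  outer loop
   vertex 5.2 0.1 0.3
   vertex 5.8 1.6 1.1
   vertex 5.7 0.7 3.3
  endloop
 endfacet
 facet normal -0.170 -0.978 -0.117
  outer loop
   vertex 5.2 0.1 0.3
   vertex 1.3 0.1 6.0
   vertex 0.1 1.0 0.2
  endloop
 endfacet
 facet normal 0.226 -0.962 0.155
  outer loop
   vertex 5.2 0.1 0.3
   vertex 5.7 0.7 3.3
   vertex 1.3 0.1 6.0
  endloop
 endfacet
 facet normal 0.959 0.251 0.131
  outer loop
   vertex 5.6 2.0 1.8
   vertex 5.8 1.6 1.1
   vertex 5.4 3.6 0.2
  endloop
 endfacet
 facet normal 0.962 0.236 0.140
  outer loop
   vertex 5.6 2.0 1.8
   vertex 5.7 0.7 3.3
   vertex 5.8 1.6 1.1
  endloop
 endfacet
 facet normal 0.881 0.385 0.275
  outer loop
   vertex 5.6 2.0 1.8
   vertex 5.4 3.6 0.2
   vertex 5.7 0.7 3.3
  endloop
 endfacet
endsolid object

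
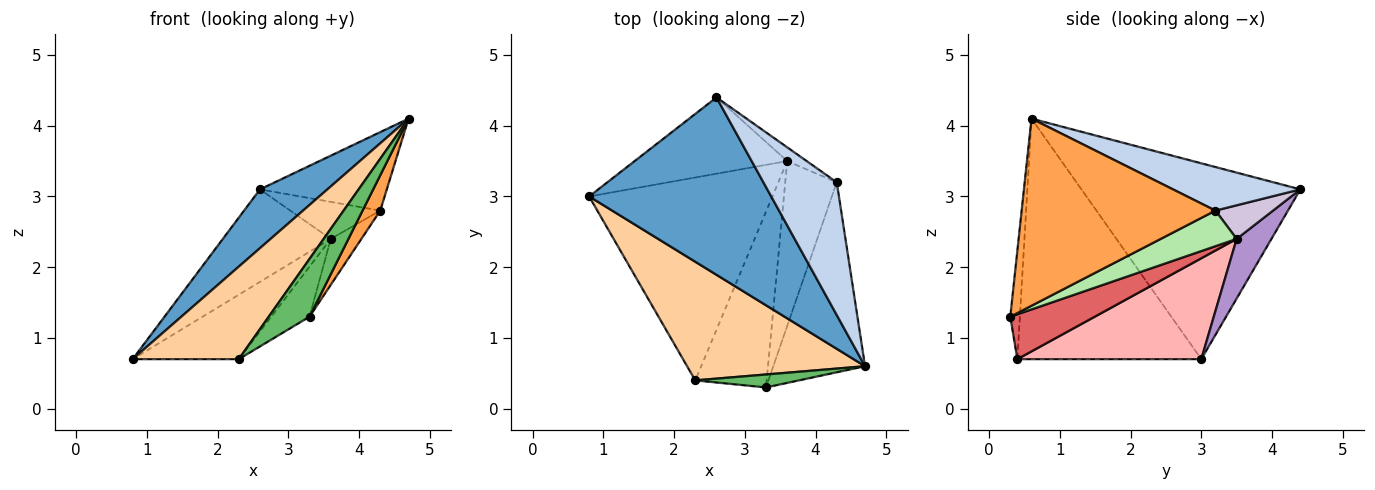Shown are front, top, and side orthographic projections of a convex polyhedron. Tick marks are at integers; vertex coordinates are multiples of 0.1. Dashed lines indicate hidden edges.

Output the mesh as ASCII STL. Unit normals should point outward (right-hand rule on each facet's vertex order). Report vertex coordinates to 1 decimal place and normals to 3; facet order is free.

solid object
 facet normal -0.714 -0.220 0.664
  outer loop
   vertex 2.6 4.4 3.1
   vertex 0.8 3.0 0.7
   vertex 4.7 0.6 4.1
  endloop
 endfacet
 facet normal 0.455 0.453 0.766
  outer loop
   vertex 4.3 3.2 2.8
   vertex 2.6 4.4 3.1
   vertex 4.7 0.6 4.1
  endloop
 endfacet
 facet normal 0.895 -0.082 -0.439
  outer loop
   vertex 4.3 3.2 2.8
   vertex 4.7 0.6 4.1
   vertex 3.3 0.3 1.3
  endloop
 endfacet
 facet normal -0.729 -0.421 0.540
  outer loop
   vertex 2.3 0.4 0.7
   vertex 4.7 0.6 4.1
   vertex 0.8 3.0 0.7
  endloop
 endfacet
 facet normal -0.223 -0.951 0.214
  outer loop
   vertex 2.3 0.4 0.7
   vertex 3.3 0.3 1.3
   vertex 4.7 0.6 4.1
  endloop
 endfacet
 facet normal 0.554 0.224 -0.802
  outer loop
   vertex 3.6 3.5 2.4
   vertex 4.3 3.2 2.8
   vertex 3.3 0.3 1.3
  endloop
 endfacet
 facet normal 0.517 0.234 -0.823
  outer loop
   vertex 3.6 3.5 2.4
   vertex 3.3 0.3 1.3
   vertex 2.3 0.4 0.7
  endloop
 endfacet
 facet normal 0.465 0.268 -0.844
  outer loop
   vertex 3.6 3.5 2.4
   vertex 2.3 0.4 0.7
   vertex 0.8 3.0 0.7
  endloop
 endfacet
 facet normal 0.241 0.749 -0.618
  outer loop
   vertex 3.6 3.5 2.4
   vertex 0.8 3.0 0.7
   vertex 2.6 4.4 3.1
  endloop
 endfacet
 facet normal 0.515 0.804 -0.298
  outer loop
   vertex 3.6 3.5 2.4
   vertex 2.6 4.4 3.1
   vertex 4.3 3.2 2.8
  endloop
 endfacet
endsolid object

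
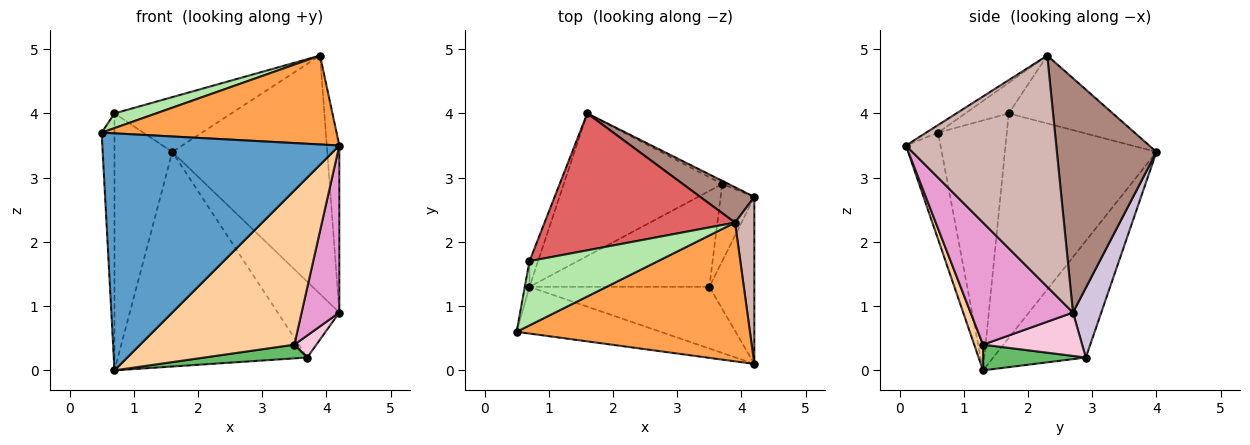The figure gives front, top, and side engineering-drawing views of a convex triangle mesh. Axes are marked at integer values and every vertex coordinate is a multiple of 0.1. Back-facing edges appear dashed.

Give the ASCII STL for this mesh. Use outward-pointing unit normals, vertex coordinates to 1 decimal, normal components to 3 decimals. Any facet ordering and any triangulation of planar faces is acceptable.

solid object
 facet normal -0.142 -0.971 -0.191
  outer loop
   vertex 0.7 1.3 0.0
   vertex 4.2 0.1 3.5
   vertex 0.5 0.6 3.7
  endloop
 endfacet
 facet normal -0.377 0.771 -0.513
  outer loop
   vertex 3.7 2.9 0.2
   vertex 0.7 1.3 0.0
   vertex 1.6 4.0 3.4
  endloop
 endfacet
 facet normal -0.027 -0.539 0.842
  outer loop
   vertex 3.9 2.3 4.9
   vertex 0.5 0.6 3.7
   vertex 4.2 0.1 3.5
  endloop
 endfacet
 facet normal 0.053 -0.927 -0.371
  outer loop
   vertex 3.5 1.3 0.4
   vertex 4.2 0.1 3.5
   vertex 0.7 1.3 0.0
  endloop
 endfacet
 facet normal 0.140 -0.140 -0.980
  outer loop
   vertex 3.5 1.3 0.4
   vertex 0.7 1.3 0.0
   vertex 3.7 2.9 0.2
  endloop
 endfacet
 facet normal -0.226 -0.218 0.949
  outer loop
   vertex 0.7 1.7 4.0
   vertex 0.5 0.6 3.7
   vertex 3.9 2.3 4.9
  endloop
 endfacet
 facet normal -0.314 0.353 0.881
  outer loop
   vertex 0.7 1.7 4.0
   vertex 3.9 2.3 4.9
   vertex 1.6 4.0 3.4
  endloop
 endfacet
 facet normal -0.983 0.184 -0.018
  outer loop
   vertex 0.7 1.7 4.0
   vertex 0.7 1.3 0.0
   vertex 0.5 0.6 3.7
  endloop
 endfacet
 facet normal -0.934 0.356 -0.036
  outer loop
   vertex 0.7 1.7 4.0
   vertex 1.6 4.0 3.4
   vertex 0.7 1.3 0.0
  endloop
 endfacet
 facet normal 0.417 0.908 -0.038
  outer loop
   vertex 4.2 2.7 0.9
   vertex 3.7 2.9 0.2
   vertex 1.6 4.0 3.4
  endloop
 endfacet
 facet normal 0.536 0.835 0.124
  outer loop
   vertex 4.2 2.7 0.9
   vertex 1.6 4.0 3.4
   vertex 3.9 2.3 4.9
  endloop
 endfacet
 facet normal 0.993 0.083 0.083
  outer loop
   vertex 4.2 2.7 0.9
   vertex 3.9 2.3 4.9
   vertex 4.2 0.1 3.5
  endloop
 endfacet
 facet normal 0.887 -0.327 -0.327
  outer loop
   vertex 4.2 2.7 0.9
   vertex 4.2 0.1 3.5
   vertex 3.5 1.3 0.4
  endloop
 endfacet
 facet normal 0.777 -0.173 -0.605
  outer loop
   vertex 4.2 2.7 0.9
   vertex 3.5 1.3 0.4
   vertex 3.7 2.9 0.2
  endloop
 endfacet
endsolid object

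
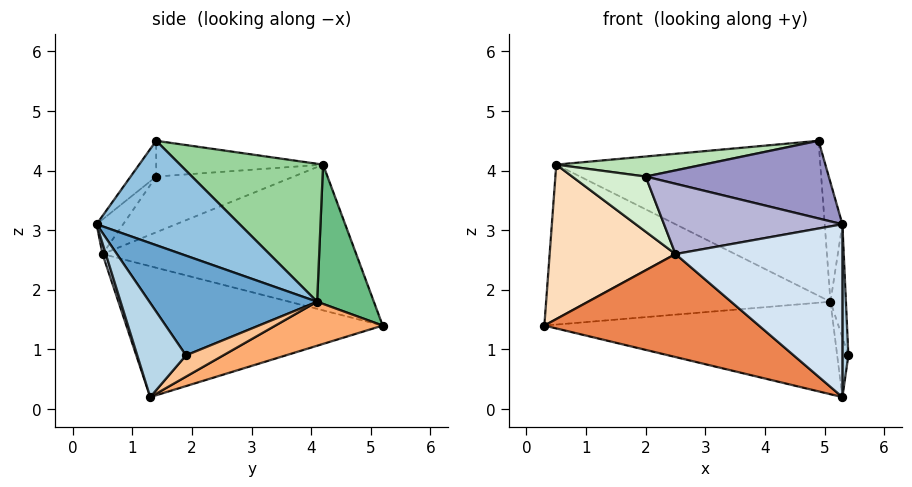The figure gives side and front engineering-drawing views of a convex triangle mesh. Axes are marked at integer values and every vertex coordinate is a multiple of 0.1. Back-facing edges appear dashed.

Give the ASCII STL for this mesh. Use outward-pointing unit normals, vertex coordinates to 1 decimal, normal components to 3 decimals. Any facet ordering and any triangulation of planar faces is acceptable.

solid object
 facet normal 0.990 0.091 0.107
  outer loop
   vertex 5.1 4.1 1.8
   vertex 5.3 0.4 3.1
   vertex 5.4 1.9 0.9
  endloop
 endfacet
 facet normal 0.974 0.120 0.192
  outer loop
   vertex 5.1 4.1 1.8
   vertex 4.9 1.4 4.5
   vertex 5.3 0.4 3.1
  endloop
 endfacet
 facet normal 0.992 -0.121 -0.038
  outer loop
   vertex 5.3 1.3 0.2
   vertex 5.4 1.9 0.9
   vertex 5.3 0.4 3.1
  endloop
 endfacet
 facet normal 0.019 -0.955 -0.296
  outer loop
   vertex 5.3 1.3 0.2
   vertex 5.3 0.4 3.1
   vertex 2.5 0.5 2.6
  endloop
 endfacet
 facet normal -0.514 -0.430 -0.743
  outer loop
   vertex 5.3 1.3 0.2
   vertex 2.5 0.5 2.6
   vertex 0.3 5.2 1.4
  endloop
 endfacet
 facet normal 0.185 0.498 -0.848
  outer loop
   vertex 5.3 1.3 0.2
   vertex 0.3 5.2 1.4
   vertex 5.1 4.1 1.8
  endloop
 endfacet
 facet normal 0.894 0.268 -0.358
  outer loop
   vertex 5.3 1.3 0.2
   vertex 5.1 4.1 1.8
   vertex 5.4 1.9 0.9
  endloop
 endfacet
 facet normal -0.892 -0.442 -0.098
  outer loop
   vertex 0.5 4.2 4.1
   vertex 0.3 5.2 1.4
   vertex 2.5 0.5 2.6
  endloop
 endfacet
 facet normal 0.185 0.926 0.329
  outer loop
   vertex 0.5 4.2 4.1
   vertex 5.1 4.1 1.8
   vertex 0.3 5.2 1.4
  endloop
 endfacet
 facet normal 0.352 0.649 0.675
  outer loop
   vertex 0.5 4.2 4.1
   vertex 4.9 1.4 4.5
   vertex 5.1 4.1 1.8
  endloop
 endfacet
 facet normal -0.199 -0.176 0.964
  outer loop
   vertex 2.0 1.4 3.9
   vertex 4.9 1.4 4.5
   vertex 0.5 4.2 4.1
  endloop
 endfacet
 facet normal -0.882 -0.471 -0.013
  outer loop
   vertex 2.0 1.4 3.9
   vertex 0.5 4.2 4.1
   vertex 2.5 0.5 2.6
  endloop
 endfacet
 facet normal -0.115 -0.824 0.555
  outer loop
   vertex 2.0 1.4 3.9
   vertex 5.3 0.4 3.1
   vertex 4.9 1.4 4.5
  endloop
 endfacet
 facet normal -0.125 -0.838 0.532
  outer loop
   vertex 2.0 1.4 3.9
   vertex 2.5 0.5 2.6
   vertex 5.3 0.4 3.1
  endloop
 endfacet
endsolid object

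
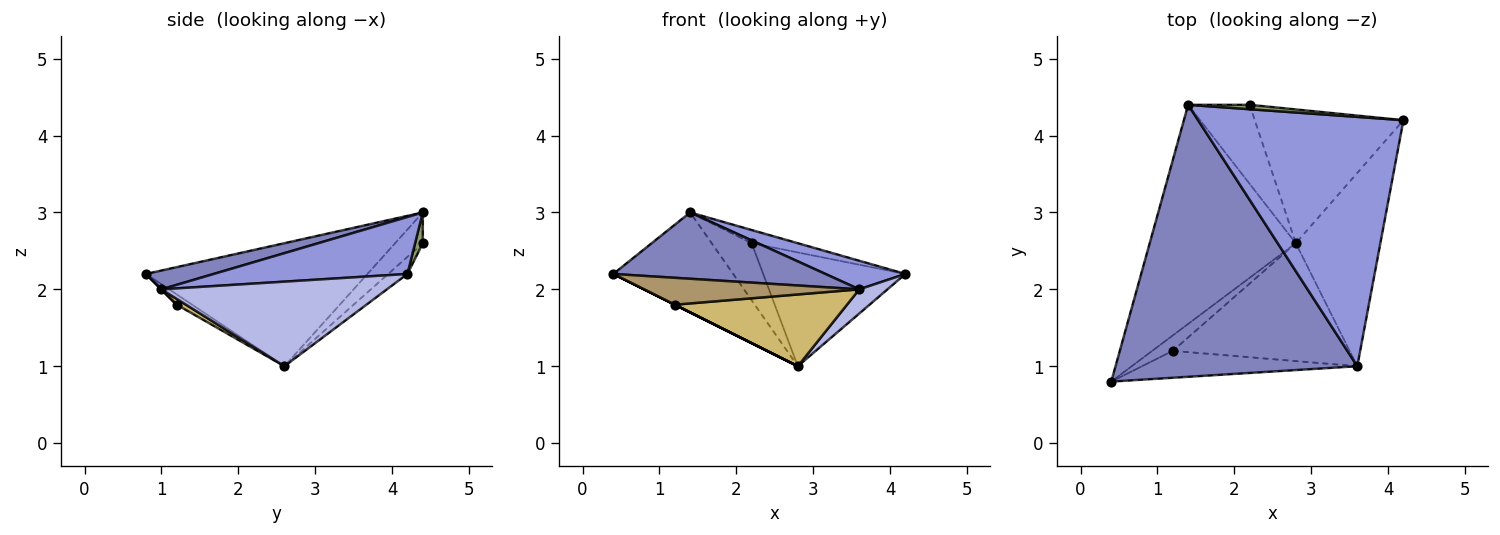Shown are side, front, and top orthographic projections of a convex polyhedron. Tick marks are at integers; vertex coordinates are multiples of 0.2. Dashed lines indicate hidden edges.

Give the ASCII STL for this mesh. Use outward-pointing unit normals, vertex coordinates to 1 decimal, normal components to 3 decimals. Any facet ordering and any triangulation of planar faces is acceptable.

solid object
 facet normal -0.608 0.329 -0.722
  outer loop
   vertex 2.8 2.6 1.0
   vertex 0.4 0.8 2.2
   vertex 1.4 4.4 3.0
  endloop
 endfacet
 facet normal 0.075 -0.236 0.969
  outer loop
   vertex 3.6 1.0 2.0
   vertex 1.4 4.4 3.0
   vertex 0.4 0.8 2.2
  endloop
 endfacet
 facet normal 0.266 -0.110 0.958
  outer loop
   vertex 3.6 1.0 2.0
   vertex 4.2 4.2 2.2
   vertex 1.4 4.4 3.0
  endloop
 endfacet
 facet normal 0.704 -0.088 -0.704
  outer loop
   vertex 3.6 1.0 2.0
   vertex 2.8 2.6 1.0
   vertex 4.2 4.2 2.2
  endloop
 endfacet
 facet normal 0.156 0.937 0.312
  outer loop
   vertex 2.2 4.4 2.6
   vertex 1.4 4.4 3.0
   vertex 4.2 4.2 2.2
  endloop
 endfacet
 facet normal -0.087 0.645 -0.759
  outer loop
   vertex 2.2 4.4 2.6
   vertex 4.2 4.2 2.2
   vertex 2.8 2.6 1.0
  endloop
 endfacet
 facet normal -0.376 0.543 -0.751
  outer loop
   vertex 2.2 4.4 2.6
   vertex 2.8 2.6 1.0
   vertex 1.4 4.4 3.0
  endloop
 endfacet
 facet normal -0.447 0.000 -0.894
  outer loop
   vertex 1.2 1.2 1.8
   vertex 0.4 0.8 2.2
   vertex 2.8 2.6 1.0
  endloop
 endfacet
 facet normal 0.000 -0.707 -0.707
  outer loop
   vertex 1.2 1.2 1.8
   vertex 3.6 1.0 2.0
   vertex 0.4 0.8 2.2
  endloop
 endfacet
 facet normal 0.028 -0.520 -0.854
  outer loop
   vertex 1.2 1.2 1.8
   vertex 2.8 2.6 1.0
   vertex 3.6 1.0 2.0
  endloop
 endfacet
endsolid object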